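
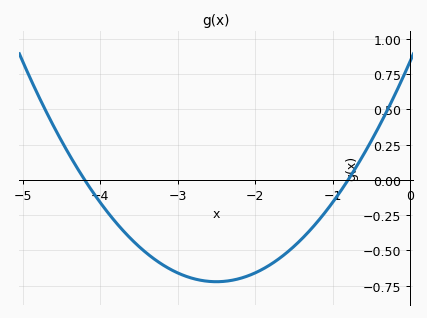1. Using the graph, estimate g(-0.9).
-0.083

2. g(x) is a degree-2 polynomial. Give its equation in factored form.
y = 0.25(x + 4.2)(x + 0.8)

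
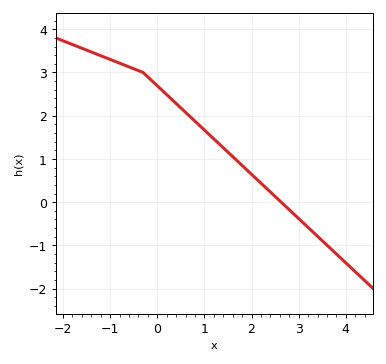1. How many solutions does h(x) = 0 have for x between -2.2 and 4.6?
1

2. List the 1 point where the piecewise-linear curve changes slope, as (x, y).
(-0.3, 3)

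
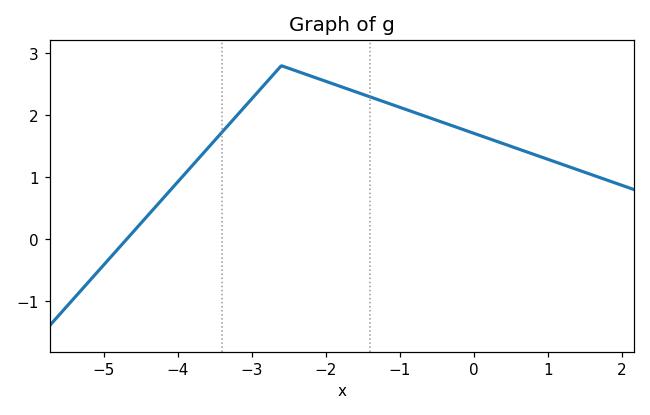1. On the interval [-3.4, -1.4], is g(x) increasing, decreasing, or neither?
neither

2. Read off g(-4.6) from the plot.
0.115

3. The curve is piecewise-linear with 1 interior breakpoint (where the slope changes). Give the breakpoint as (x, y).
(-2.6, 2.8)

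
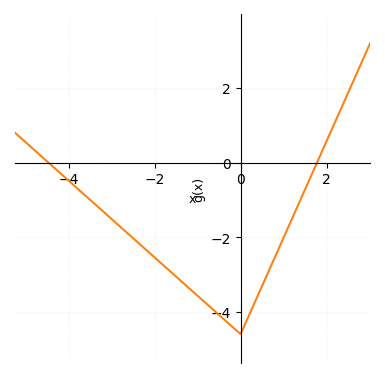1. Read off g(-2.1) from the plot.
-2.4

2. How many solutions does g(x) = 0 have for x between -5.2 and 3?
2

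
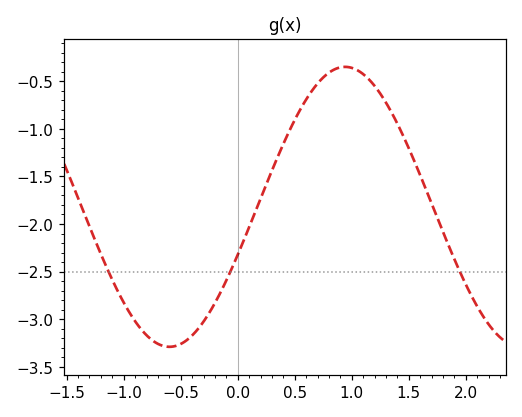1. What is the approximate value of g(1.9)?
-2.35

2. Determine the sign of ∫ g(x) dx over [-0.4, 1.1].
negative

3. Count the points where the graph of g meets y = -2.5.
3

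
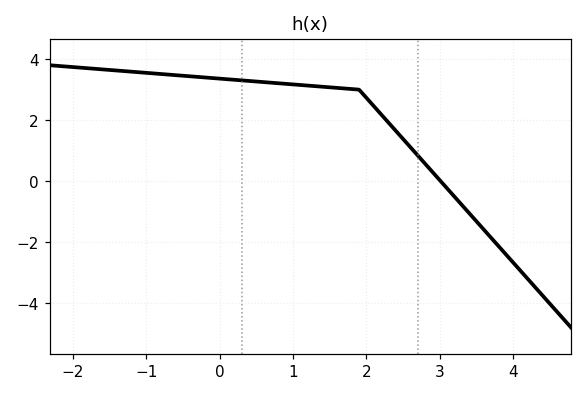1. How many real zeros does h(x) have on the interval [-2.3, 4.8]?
1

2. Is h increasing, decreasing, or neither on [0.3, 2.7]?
decreasing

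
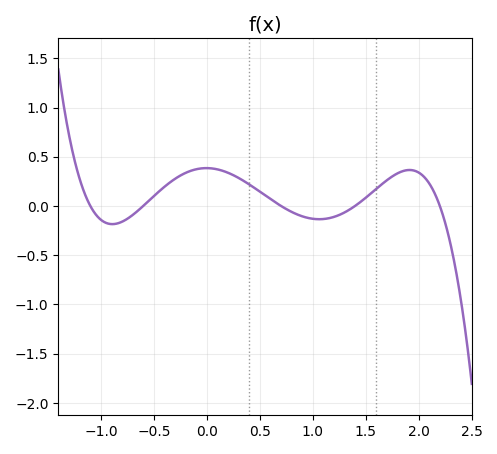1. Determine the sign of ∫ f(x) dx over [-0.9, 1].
positive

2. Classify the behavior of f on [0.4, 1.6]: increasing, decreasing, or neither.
neither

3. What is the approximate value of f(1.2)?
-0.112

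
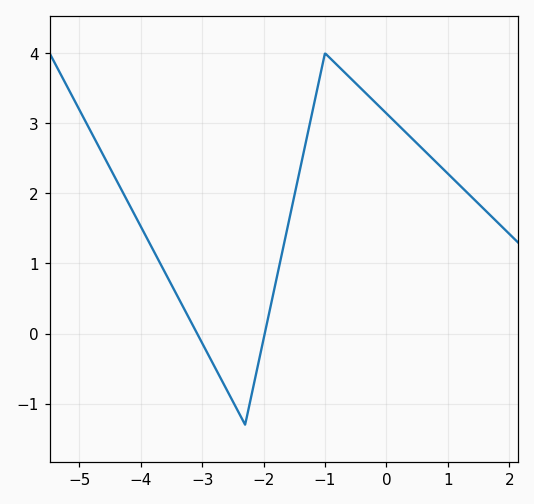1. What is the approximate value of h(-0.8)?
3.8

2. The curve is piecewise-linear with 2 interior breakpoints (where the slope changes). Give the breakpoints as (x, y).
(-2.3, -1.3); (-1, 4)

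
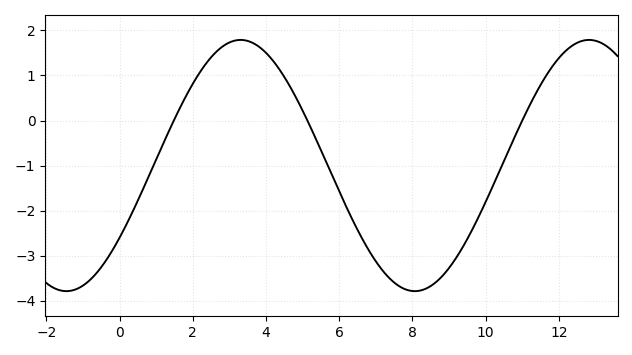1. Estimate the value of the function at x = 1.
-0.863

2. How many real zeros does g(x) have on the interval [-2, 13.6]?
3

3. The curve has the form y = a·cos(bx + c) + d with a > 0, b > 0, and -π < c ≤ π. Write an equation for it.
y = 2.79cos(0.66x - 2.18) - 1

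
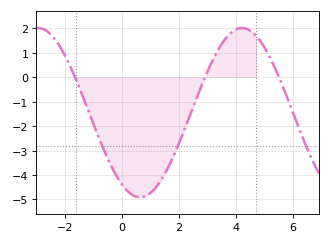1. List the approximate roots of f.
-1.64, 2.91, 5.5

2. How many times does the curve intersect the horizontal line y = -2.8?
3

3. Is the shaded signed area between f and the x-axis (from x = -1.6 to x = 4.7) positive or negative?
negative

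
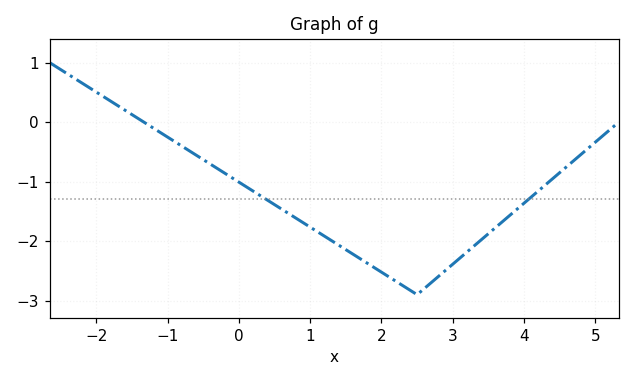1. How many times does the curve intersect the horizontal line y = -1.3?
2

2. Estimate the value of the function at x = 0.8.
-1.6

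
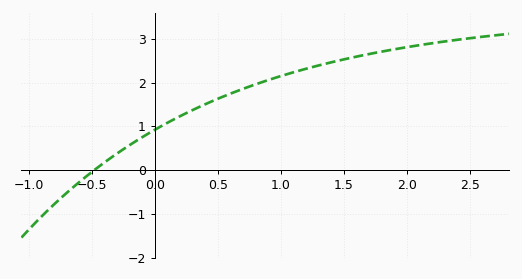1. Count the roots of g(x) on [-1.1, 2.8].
1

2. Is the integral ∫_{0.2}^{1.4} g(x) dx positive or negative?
positive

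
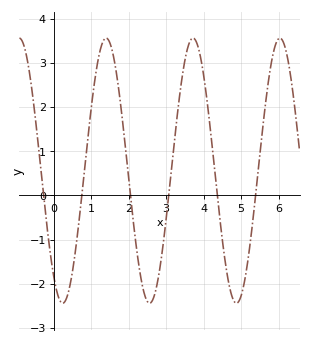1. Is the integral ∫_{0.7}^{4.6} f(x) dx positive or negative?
positive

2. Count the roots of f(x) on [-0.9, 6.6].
6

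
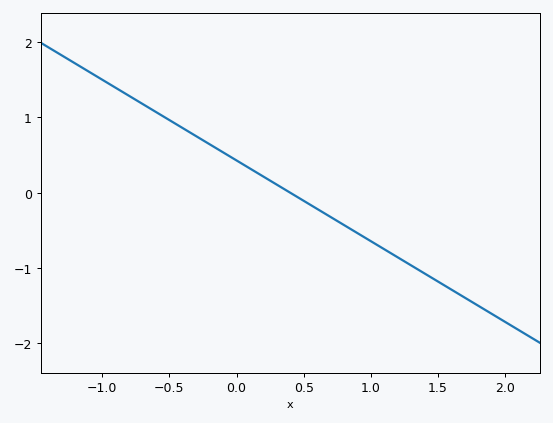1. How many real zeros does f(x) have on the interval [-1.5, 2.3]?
1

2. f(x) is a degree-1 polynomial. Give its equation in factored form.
y = -1.07(x - 0.4)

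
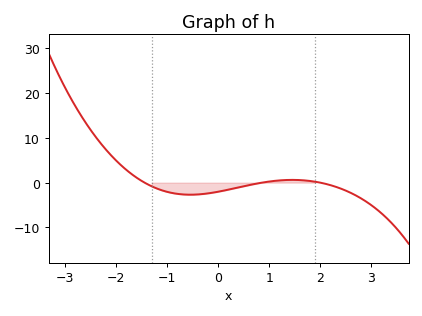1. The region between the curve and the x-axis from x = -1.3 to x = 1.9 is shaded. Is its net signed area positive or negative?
negative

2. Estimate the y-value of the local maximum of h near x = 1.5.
0.611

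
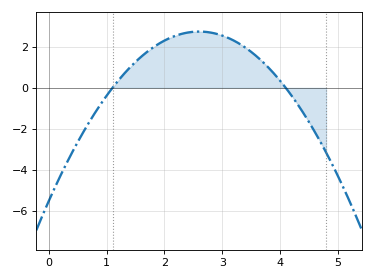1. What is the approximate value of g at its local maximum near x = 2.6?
2.8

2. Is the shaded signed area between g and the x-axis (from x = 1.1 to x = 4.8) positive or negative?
positive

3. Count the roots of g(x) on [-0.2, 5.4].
2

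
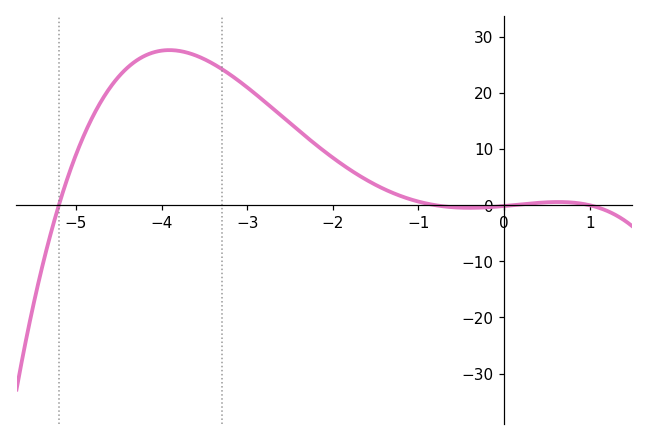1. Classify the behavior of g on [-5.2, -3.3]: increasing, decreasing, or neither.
neither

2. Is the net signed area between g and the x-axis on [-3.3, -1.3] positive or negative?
positive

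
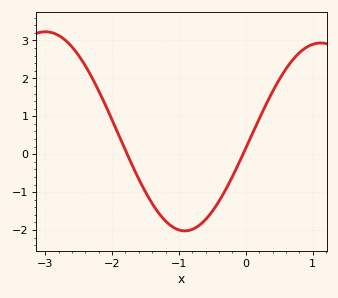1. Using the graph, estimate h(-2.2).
1.67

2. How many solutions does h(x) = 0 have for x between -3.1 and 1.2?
2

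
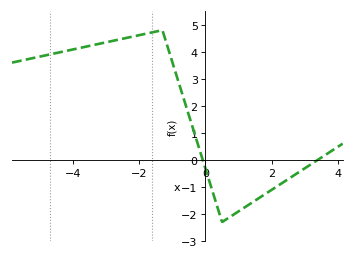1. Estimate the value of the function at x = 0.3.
-1.5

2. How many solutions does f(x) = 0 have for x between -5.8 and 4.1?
2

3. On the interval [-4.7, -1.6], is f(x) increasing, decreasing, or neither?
increasing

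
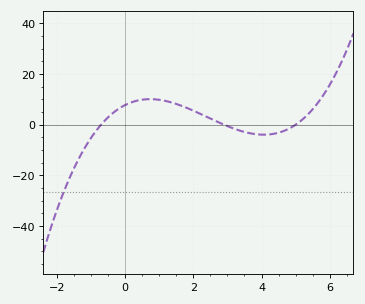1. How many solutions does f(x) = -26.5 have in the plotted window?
1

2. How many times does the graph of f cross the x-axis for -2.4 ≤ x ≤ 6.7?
3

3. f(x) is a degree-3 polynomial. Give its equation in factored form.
y = 0.76(x + 0.7)(x - 2.9)(x - 5)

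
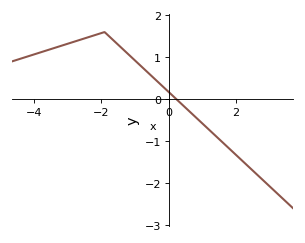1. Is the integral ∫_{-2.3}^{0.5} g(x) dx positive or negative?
positive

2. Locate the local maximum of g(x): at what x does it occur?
-1.9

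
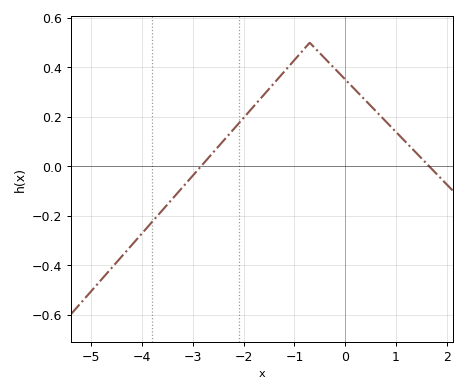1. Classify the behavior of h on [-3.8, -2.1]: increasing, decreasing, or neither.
increasing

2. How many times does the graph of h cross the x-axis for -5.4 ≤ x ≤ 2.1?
2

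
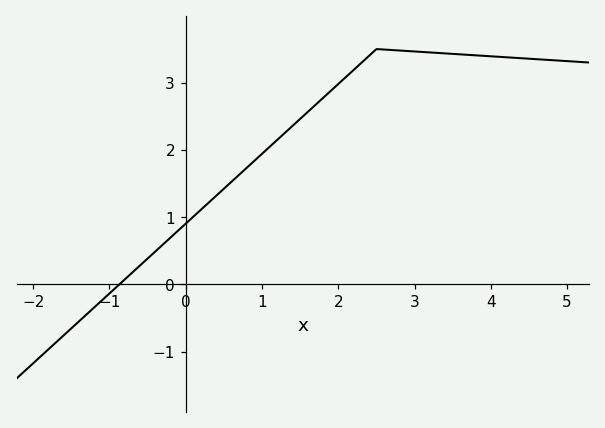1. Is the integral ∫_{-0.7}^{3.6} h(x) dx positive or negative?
positive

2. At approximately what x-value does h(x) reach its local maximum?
2.6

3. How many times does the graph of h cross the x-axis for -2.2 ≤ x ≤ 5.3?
1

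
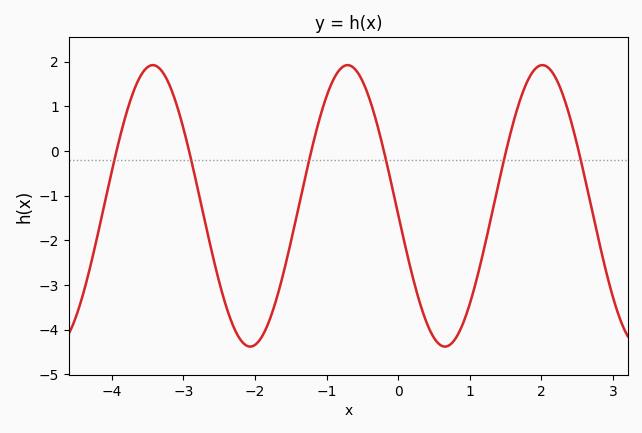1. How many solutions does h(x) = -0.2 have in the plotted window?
6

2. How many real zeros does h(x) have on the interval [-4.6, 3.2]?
6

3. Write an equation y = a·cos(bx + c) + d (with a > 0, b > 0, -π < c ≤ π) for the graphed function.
y = 3.15cos(2.31x + 1.63) - 1.23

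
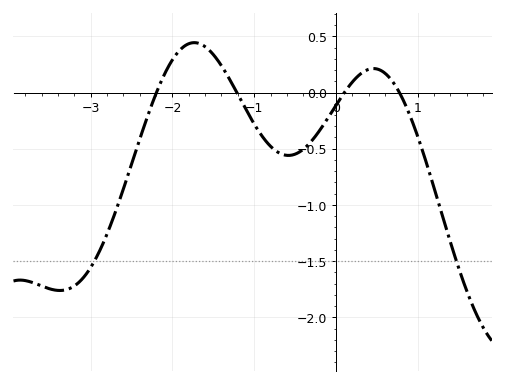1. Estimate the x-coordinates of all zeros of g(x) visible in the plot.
-2.19, -1.21, 0.104, 0.777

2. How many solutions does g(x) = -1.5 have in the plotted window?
2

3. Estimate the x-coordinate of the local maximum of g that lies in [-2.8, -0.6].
-1.73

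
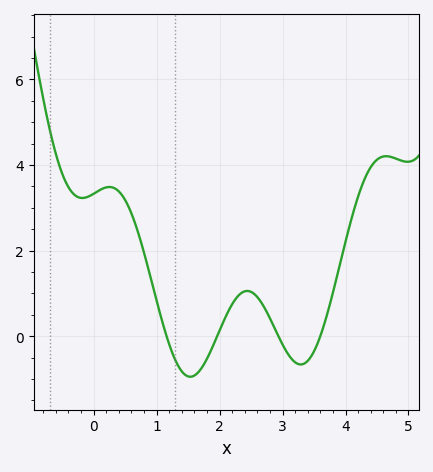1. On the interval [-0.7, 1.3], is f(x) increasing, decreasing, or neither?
neither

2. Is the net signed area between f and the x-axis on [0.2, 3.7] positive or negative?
positive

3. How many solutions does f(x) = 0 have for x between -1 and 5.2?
4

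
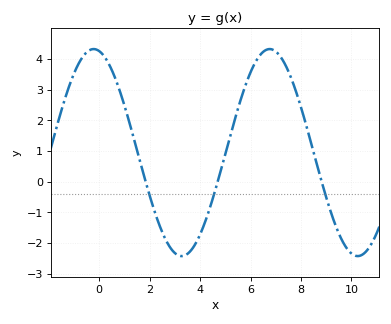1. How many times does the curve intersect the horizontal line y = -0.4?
3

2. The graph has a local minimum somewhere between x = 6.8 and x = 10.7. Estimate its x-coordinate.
10.2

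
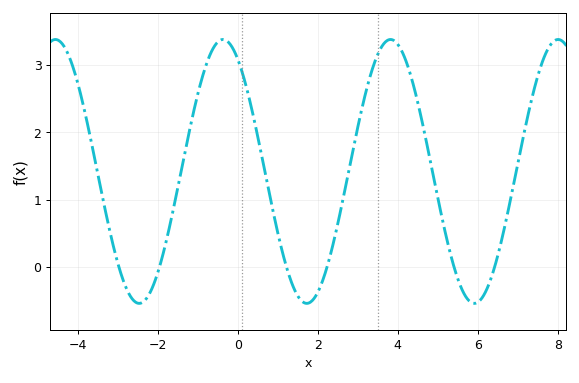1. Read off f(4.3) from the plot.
2.9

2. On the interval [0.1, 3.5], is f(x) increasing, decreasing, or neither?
neither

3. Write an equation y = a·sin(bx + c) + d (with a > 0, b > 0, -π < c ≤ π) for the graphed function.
y = 1.96sin(1.5x + 2.1) + 1.42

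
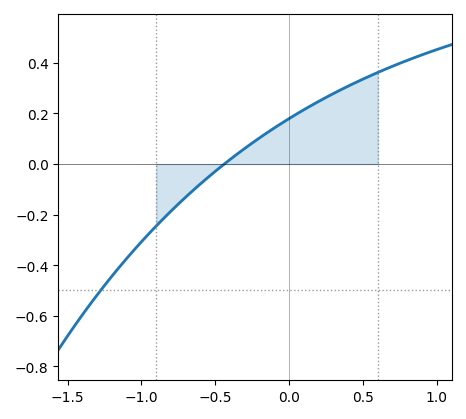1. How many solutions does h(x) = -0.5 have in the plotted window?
1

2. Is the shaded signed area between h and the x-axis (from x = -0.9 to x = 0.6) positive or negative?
positive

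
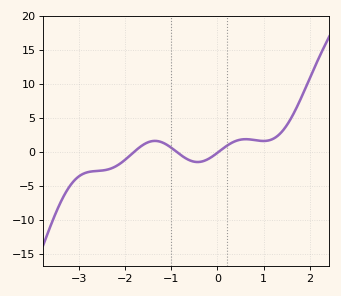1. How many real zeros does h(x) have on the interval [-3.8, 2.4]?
3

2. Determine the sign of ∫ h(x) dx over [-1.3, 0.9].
positive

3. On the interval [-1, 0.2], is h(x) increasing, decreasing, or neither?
neither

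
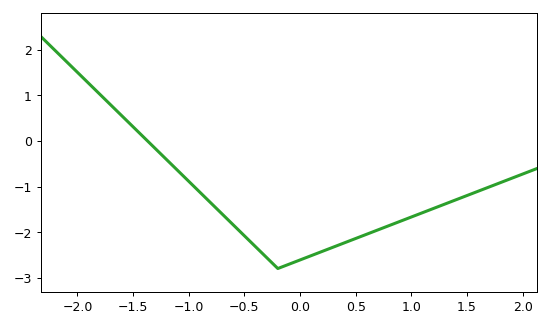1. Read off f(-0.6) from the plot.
-1.8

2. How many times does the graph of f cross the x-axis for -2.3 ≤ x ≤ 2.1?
1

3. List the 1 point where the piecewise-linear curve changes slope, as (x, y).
(-0.2, -2.8)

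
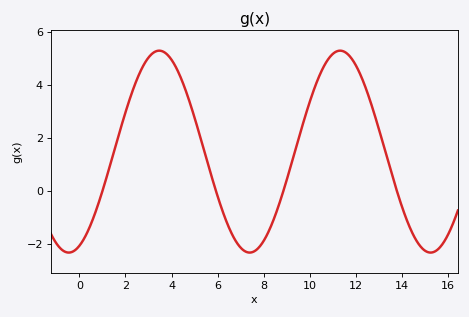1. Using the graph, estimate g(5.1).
2.46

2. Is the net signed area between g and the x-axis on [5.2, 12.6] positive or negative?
positive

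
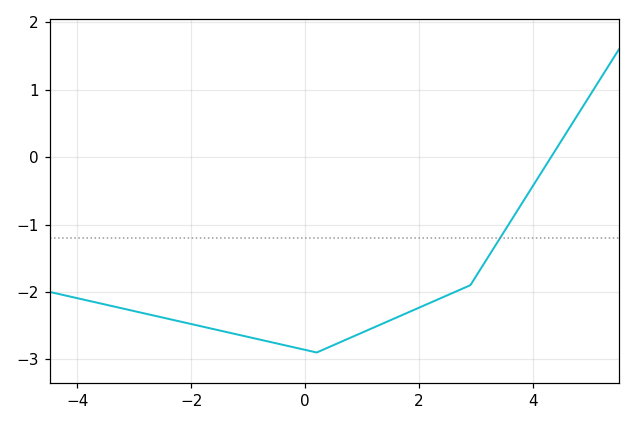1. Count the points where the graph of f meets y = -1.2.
1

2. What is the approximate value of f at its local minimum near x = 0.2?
-2.9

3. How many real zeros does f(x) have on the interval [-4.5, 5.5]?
1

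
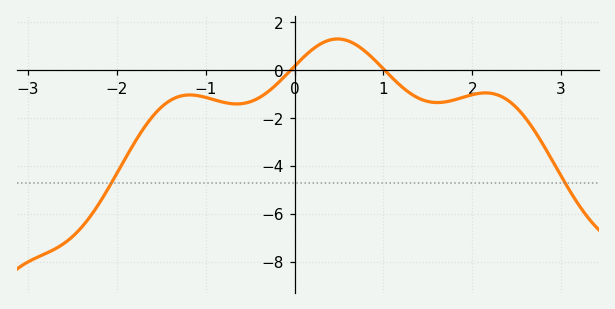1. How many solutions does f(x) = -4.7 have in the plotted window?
2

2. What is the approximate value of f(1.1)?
-0.4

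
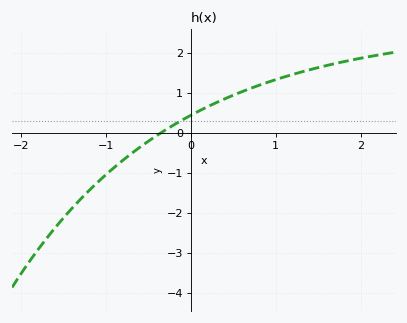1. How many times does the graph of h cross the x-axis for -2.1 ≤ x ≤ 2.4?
1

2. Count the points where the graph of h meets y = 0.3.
1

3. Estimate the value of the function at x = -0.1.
0.3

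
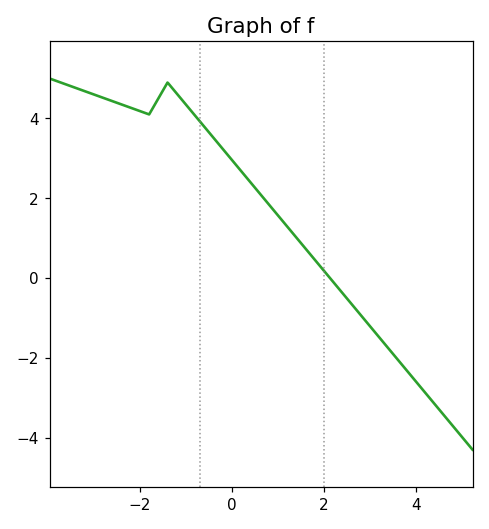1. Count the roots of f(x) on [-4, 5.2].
1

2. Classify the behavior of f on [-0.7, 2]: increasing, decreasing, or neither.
decreasing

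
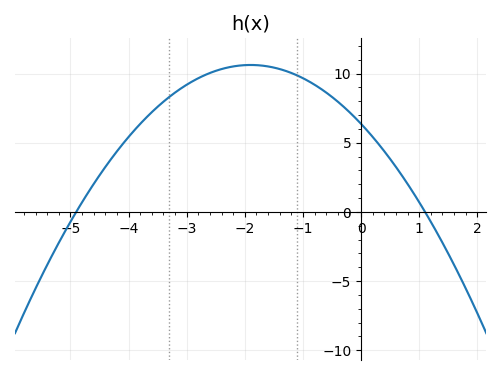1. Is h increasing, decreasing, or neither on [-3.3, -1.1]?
neither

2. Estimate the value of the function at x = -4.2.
4.5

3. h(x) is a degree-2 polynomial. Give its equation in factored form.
y = -1.18(x + 4.9)(x - 1.1)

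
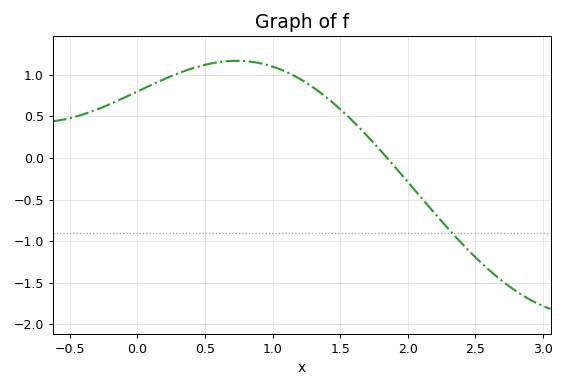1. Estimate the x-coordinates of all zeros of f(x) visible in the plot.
1.85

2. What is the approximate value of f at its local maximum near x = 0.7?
1.15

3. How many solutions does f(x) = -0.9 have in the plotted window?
1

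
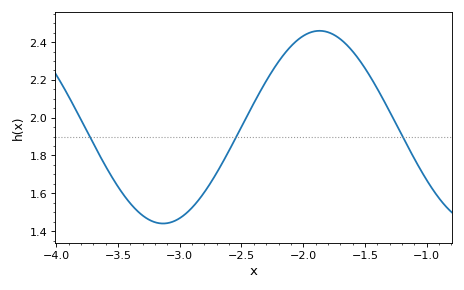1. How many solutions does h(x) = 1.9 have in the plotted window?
3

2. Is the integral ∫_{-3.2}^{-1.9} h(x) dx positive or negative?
positive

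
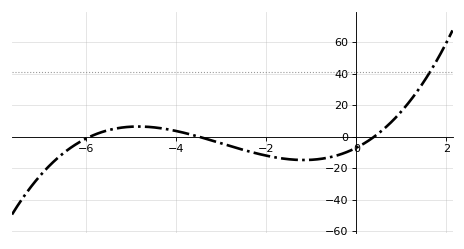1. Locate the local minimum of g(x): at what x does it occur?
-1.2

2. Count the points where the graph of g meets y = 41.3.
1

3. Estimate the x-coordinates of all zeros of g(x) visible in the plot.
-6, -3.6, 0.4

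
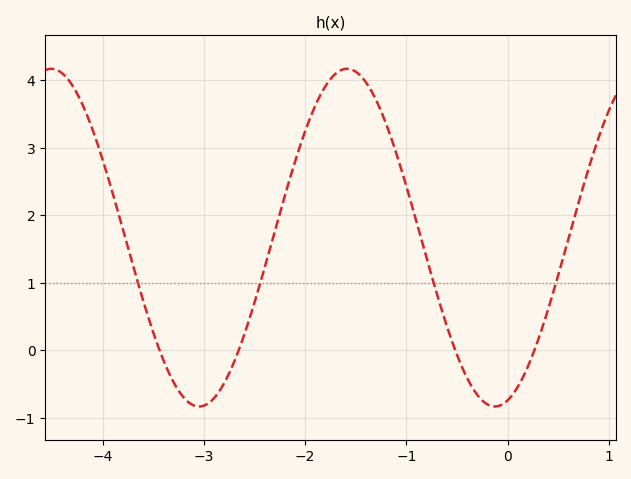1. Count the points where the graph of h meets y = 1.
4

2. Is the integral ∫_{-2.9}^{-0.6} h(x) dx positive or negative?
positive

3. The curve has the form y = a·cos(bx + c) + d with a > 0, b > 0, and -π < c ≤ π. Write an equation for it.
y = 2.5cos(2.15x - 2.87) + 1.67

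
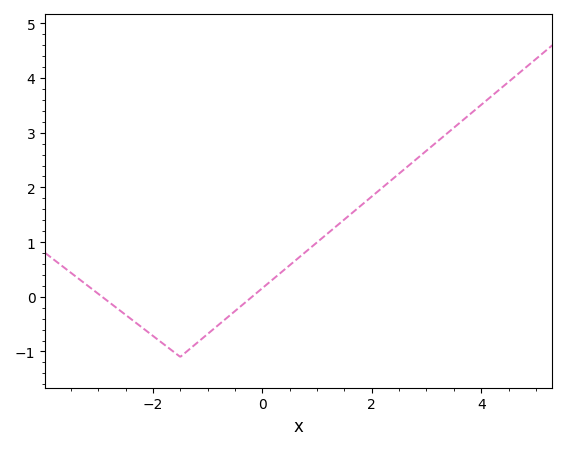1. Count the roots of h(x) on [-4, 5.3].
2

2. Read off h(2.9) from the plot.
2.6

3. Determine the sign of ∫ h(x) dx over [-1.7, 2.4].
positive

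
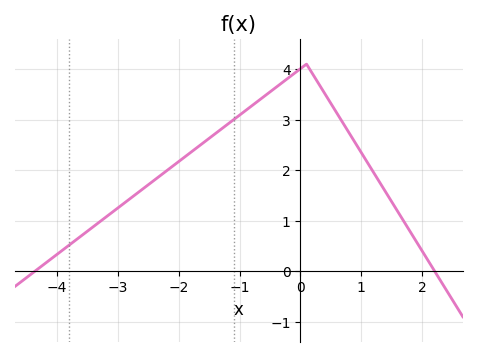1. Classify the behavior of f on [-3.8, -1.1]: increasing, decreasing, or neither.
increasing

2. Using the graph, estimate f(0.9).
2.54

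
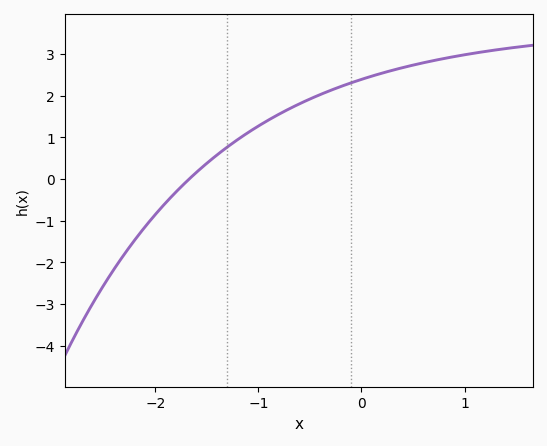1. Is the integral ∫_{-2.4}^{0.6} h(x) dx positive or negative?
positive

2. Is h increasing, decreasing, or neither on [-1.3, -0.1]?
increasing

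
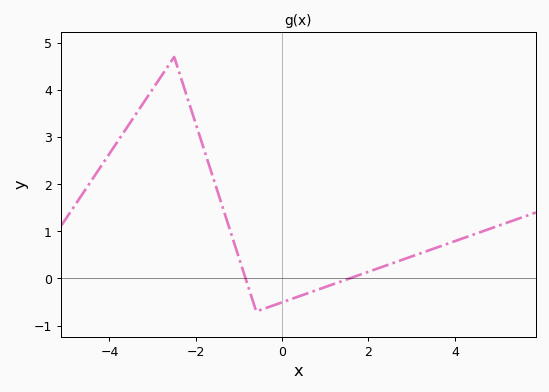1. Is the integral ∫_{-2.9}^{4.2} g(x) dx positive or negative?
positive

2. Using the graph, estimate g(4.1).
0.823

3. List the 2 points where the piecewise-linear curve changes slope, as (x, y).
(-2.5, 4.7); (-0.6, -0.7)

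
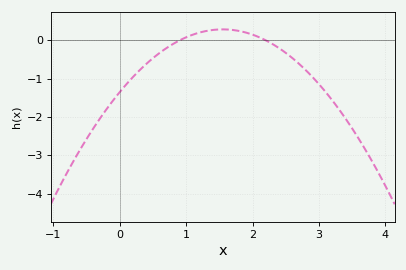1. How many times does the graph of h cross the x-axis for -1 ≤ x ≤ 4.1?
2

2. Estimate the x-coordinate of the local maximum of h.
1.55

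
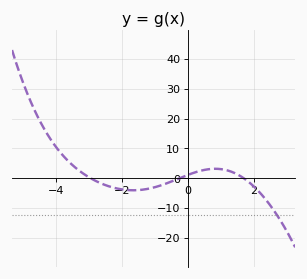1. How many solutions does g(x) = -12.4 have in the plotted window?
1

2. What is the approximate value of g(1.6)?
0.664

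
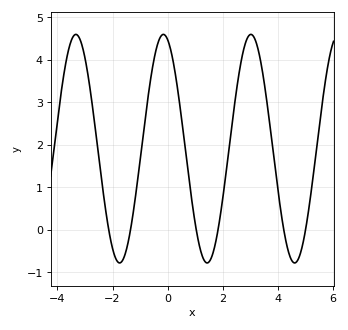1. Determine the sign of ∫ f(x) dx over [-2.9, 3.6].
positive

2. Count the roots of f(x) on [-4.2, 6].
6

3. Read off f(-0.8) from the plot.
2.7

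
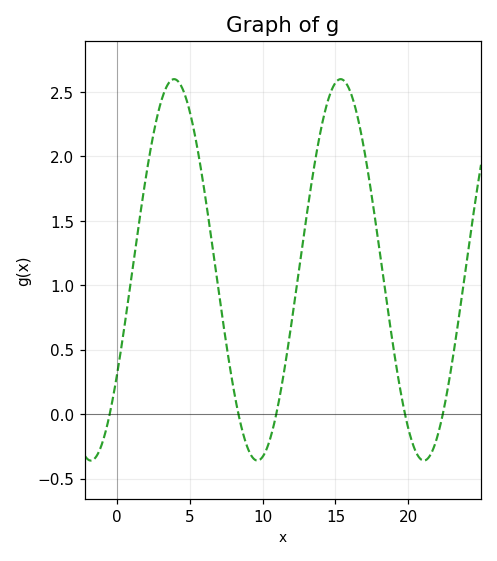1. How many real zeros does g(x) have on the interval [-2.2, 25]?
5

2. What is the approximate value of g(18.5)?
0.9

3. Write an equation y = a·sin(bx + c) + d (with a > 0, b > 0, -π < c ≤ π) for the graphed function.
y = 1.48sin(0.55x - 0.59) + 1.12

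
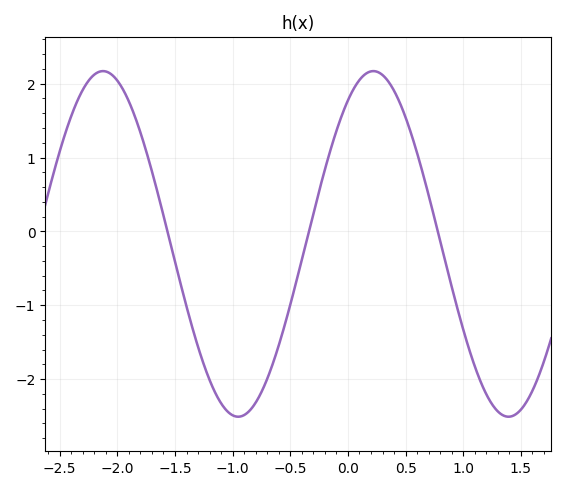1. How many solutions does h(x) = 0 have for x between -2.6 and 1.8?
3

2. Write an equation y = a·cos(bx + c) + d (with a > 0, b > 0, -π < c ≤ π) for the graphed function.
y = 2.34cos(2.68x - 0.59) - 0.17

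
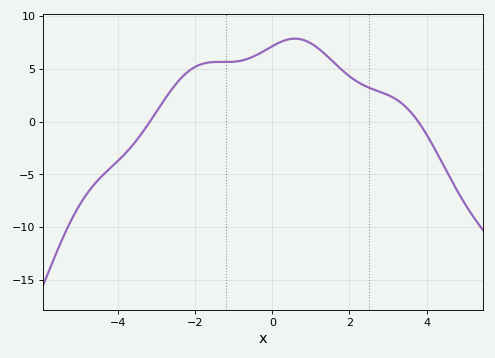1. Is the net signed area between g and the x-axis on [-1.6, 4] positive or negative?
positive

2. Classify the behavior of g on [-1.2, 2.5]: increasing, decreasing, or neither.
neither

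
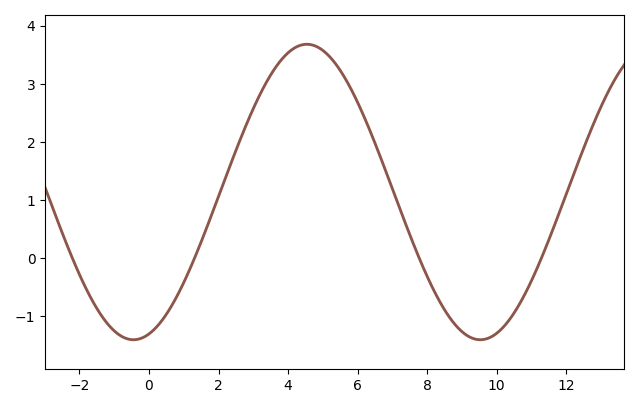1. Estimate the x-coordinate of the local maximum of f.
4.54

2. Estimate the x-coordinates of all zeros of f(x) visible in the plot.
-2.2, 1.31, 7.77, 11.3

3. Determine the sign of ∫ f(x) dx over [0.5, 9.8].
positive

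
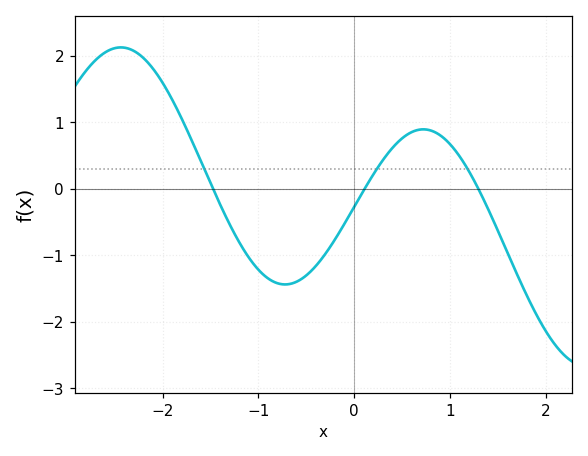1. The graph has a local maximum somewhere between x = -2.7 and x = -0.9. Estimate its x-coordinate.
-2.44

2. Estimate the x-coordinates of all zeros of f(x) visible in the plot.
-1.47, 0.11, 1.3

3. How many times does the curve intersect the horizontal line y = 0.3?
3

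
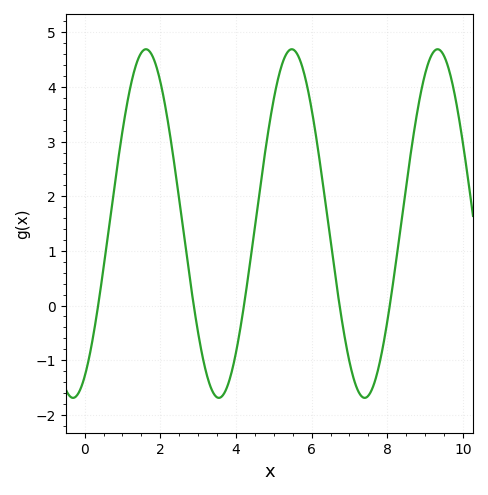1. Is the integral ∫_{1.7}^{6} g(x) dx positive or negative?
positive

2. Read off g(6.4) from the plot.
1.71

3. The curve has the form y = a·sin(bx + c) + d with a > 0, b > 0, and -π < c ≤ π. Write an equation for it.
y = 3.19sin(1.63x - 1.07) + 1.5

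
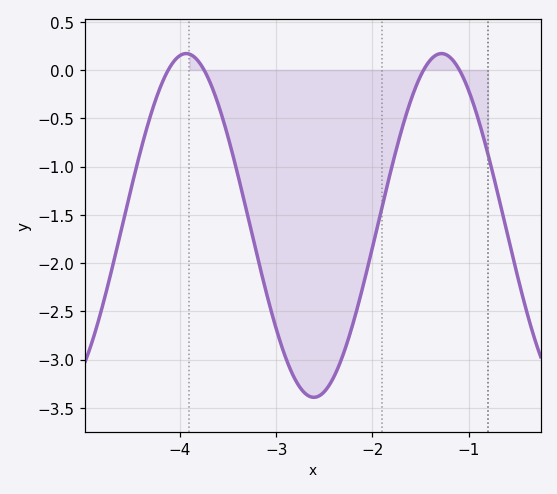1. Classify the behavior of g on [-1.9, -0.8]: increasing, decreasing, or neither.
neither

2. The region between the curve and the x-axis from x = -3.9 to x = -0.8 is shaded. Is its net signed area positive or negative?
negative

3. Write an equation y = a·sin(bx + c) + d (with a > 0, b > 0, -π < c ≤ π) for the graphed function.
y = 1.78sin(2.4x - 1.7) - 1.61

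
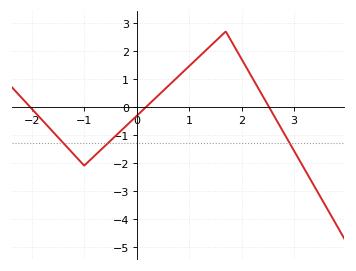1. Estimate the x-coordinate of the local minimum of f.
-1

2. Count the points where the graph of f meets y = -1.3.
3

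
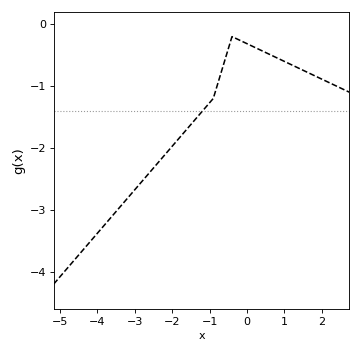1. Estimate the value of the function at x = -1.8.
-1.83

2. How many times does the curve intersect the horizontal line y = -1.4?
1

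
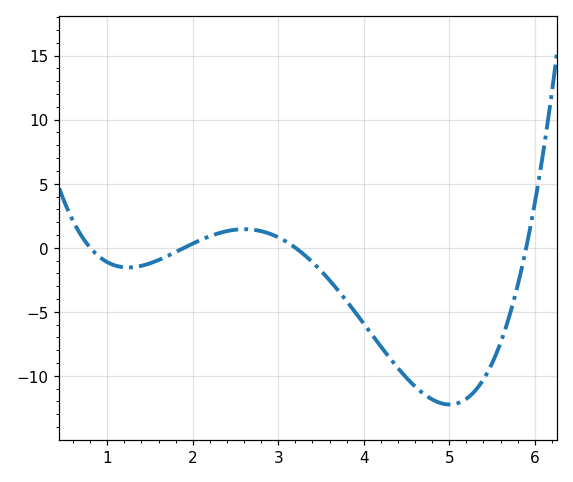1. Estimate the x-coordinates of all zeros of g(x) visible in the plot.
0.8, 1.9, 3.2, 5.9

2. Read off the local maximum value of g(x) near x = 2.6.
1.45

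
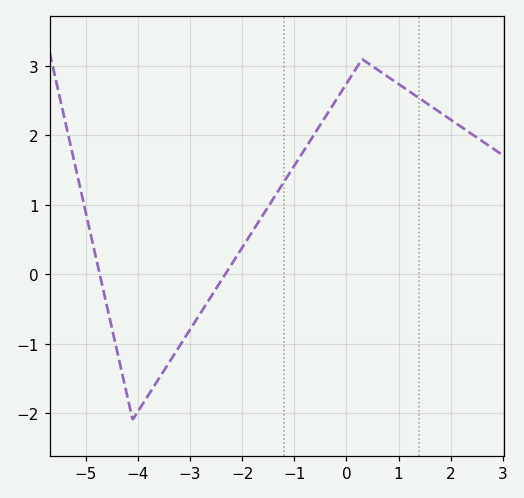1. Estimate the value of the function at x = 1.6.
2.43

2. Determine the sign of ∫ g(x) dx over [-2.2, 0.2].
positive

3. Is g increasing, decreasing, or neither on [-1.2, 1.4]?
neither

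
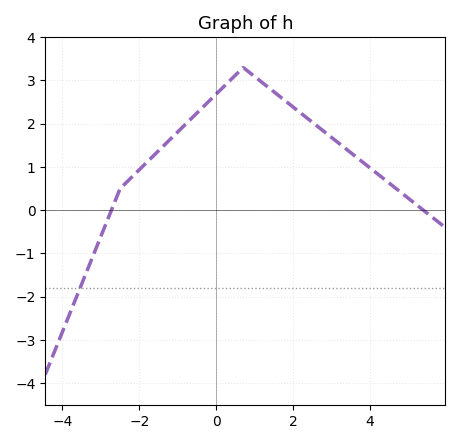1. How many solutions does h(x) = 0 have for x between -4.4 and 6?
2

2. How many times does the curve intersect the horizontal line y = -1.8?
1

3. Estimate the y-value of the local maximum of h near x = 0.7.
3.3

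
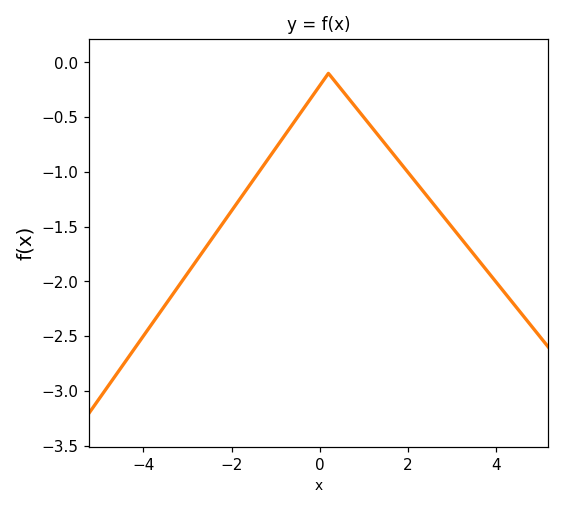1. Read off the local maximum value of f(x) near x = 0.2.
-0.1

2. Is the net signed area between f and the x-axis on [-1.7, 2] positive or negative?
negative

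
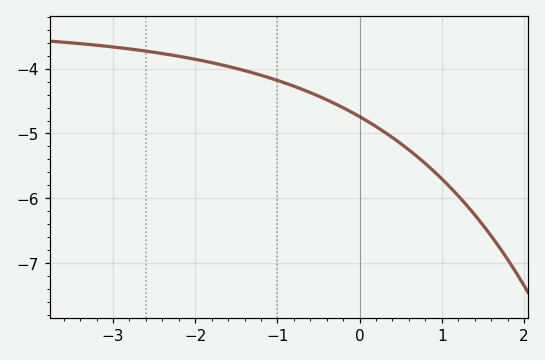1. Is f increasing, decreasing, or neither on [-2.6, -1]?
decreasing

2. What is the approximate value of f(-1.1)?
-4.14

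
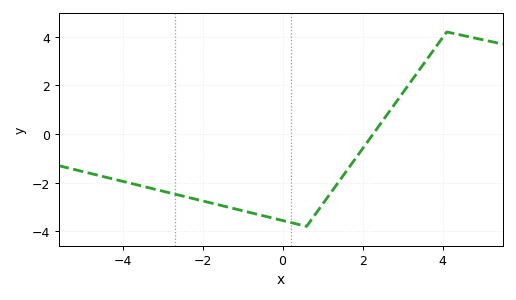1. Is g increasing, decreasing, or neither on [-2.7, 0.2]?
decreasing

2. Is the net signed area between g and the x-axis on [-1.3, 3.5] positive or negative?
negative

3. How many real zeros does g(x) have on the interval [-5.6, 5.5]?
1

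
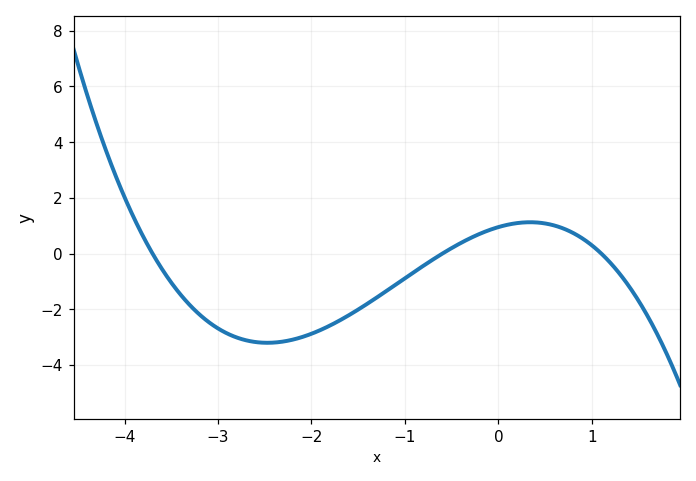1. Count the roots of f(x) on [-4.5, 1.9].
3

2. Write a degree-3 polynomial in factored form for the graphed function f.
y = -0.39(x + 3.7)(x + 0.6)(x - 1.1)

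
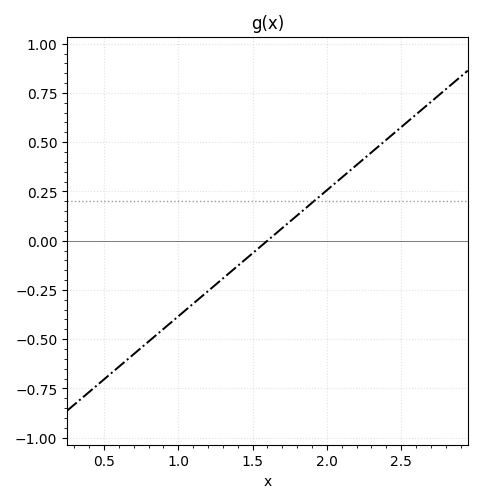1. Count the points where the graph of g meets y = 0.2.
1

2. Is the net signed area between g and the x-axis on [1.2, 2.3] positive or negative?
positive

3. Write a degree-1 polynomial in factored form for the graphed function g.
y = 0.64(x - 1.6)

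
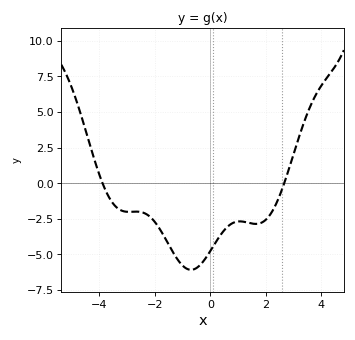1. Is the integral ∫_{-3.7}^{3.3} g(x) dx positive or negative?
negative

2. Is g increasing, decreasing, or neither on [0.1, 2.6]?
neither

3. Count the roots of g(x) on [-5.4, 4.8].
2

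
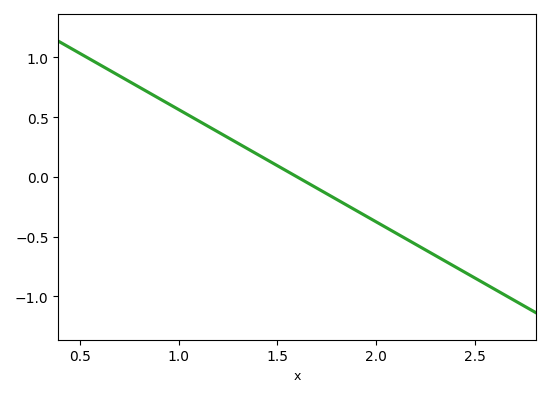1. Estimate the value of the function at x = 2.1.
-0.45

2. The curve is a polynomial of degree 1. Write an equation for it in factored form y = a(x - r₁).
y = -0.94(x - 1.6)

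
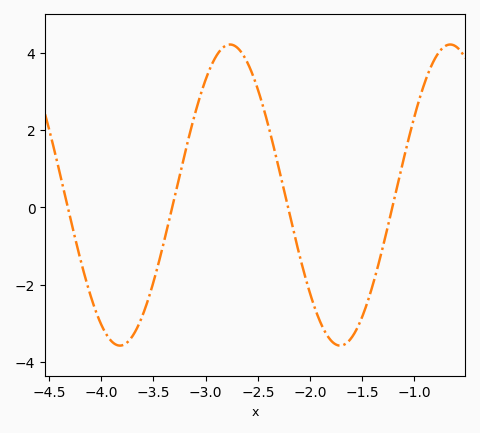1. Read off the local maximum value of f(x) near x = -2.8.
4.2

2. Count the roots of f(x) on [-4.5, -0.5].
4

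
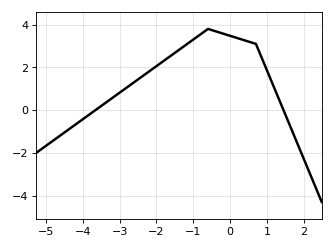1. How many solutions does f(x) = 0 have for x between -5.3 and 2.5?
2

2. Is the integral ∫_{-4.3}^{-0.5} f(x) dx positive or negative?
positive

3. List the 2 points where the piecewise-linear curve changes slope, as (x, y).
(-0.6, 3.8); (0.7, 3.1)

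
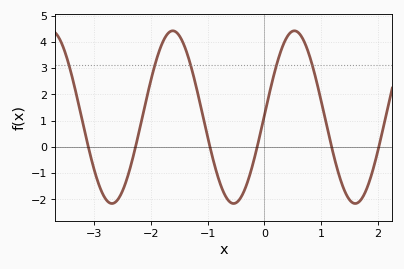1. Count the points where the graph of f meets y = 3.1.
5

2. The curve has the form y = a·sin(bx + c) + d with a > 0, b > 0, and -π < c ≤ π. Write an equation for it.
y = 3.29sin(2.9x + 0.02) + 1.13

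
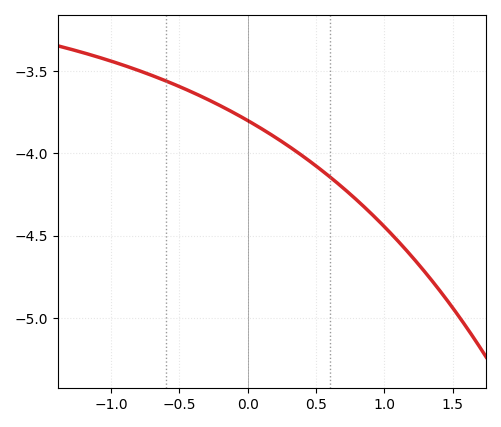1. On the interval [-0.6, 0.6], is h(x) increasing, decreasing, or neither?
decreasing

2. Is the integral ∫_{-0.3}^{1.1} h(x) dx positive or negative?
negative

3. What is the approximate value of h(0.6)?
-4.15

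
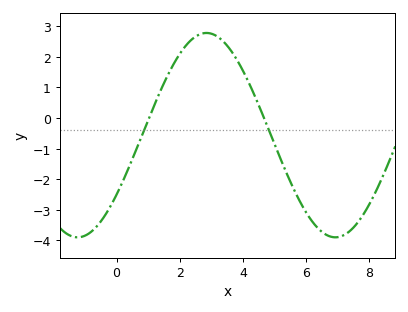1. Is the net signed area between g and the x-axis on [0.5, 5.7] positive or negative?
positive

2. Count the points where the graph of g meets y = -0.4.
2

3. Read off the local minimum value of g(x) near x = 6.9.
-3.9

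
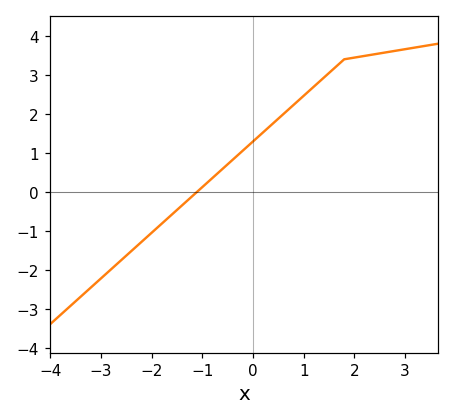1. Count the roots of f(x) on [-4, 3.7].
1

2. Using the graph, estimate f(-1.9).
-0.927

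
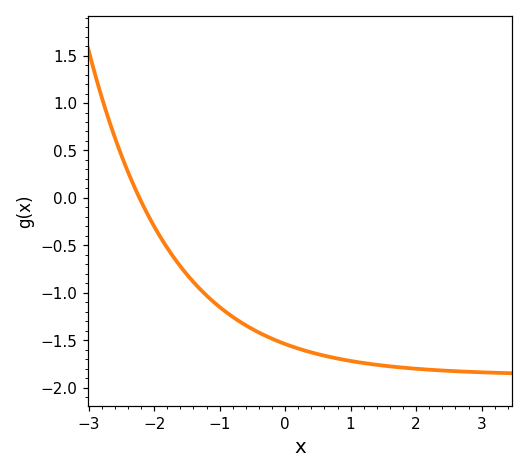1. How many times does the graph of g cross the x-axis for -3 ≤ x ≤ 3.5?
1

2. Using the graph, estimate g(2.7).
-1.85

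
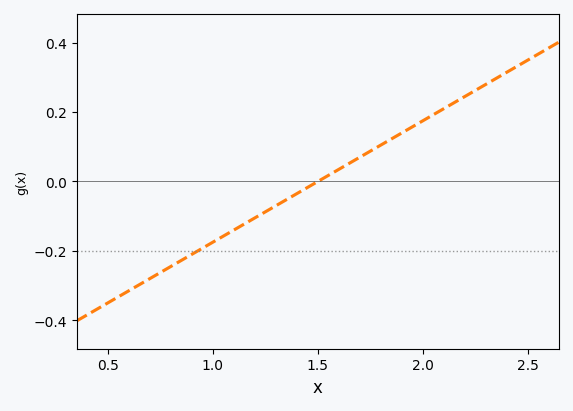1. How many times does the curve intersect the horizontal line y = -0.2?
1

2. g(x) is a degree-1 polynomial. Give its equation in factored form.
y = 0.35(x - 1.5)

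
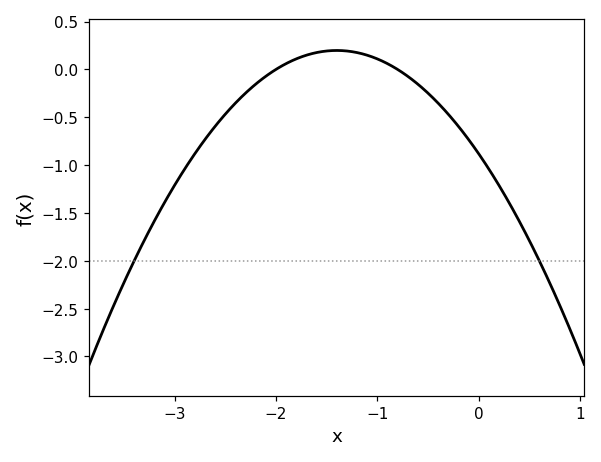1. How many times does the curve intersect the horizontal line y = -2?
2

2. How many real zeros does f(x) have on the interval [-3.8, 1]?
2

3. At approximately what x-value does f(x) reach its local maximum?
-1.4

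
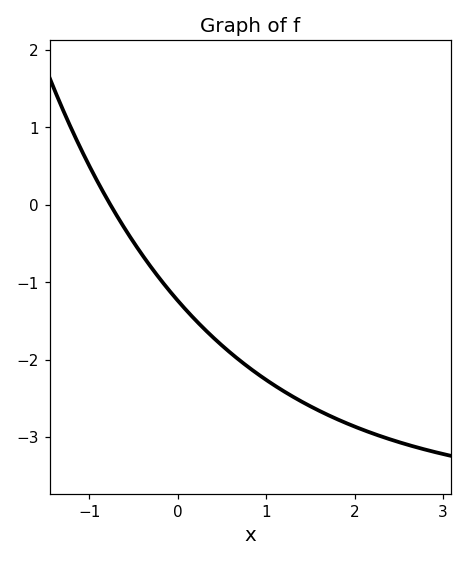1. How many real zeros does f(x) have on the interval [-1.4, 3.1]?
1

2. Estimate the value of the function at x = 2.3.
-3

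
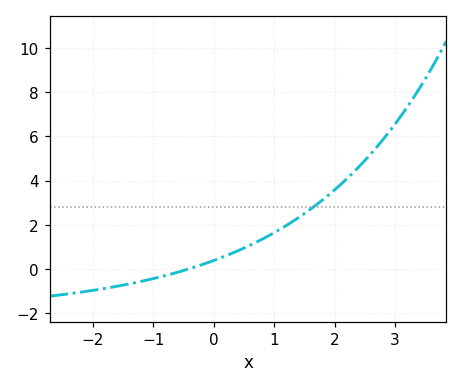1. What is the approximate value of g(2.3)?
4.34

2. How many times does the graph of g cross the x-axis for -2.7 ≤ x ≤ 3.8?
1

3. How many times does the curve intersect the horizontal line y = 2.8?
1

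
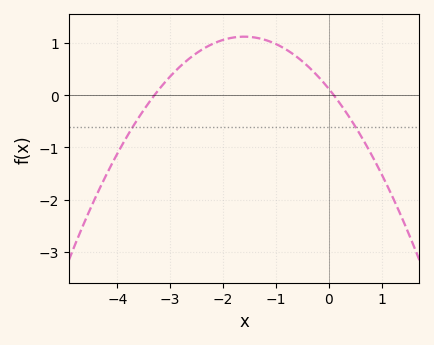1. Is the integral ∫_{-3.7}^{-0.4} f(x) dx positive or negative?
positive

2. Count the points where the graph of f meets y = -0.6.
2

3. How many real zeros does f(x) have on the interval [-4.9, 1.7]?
2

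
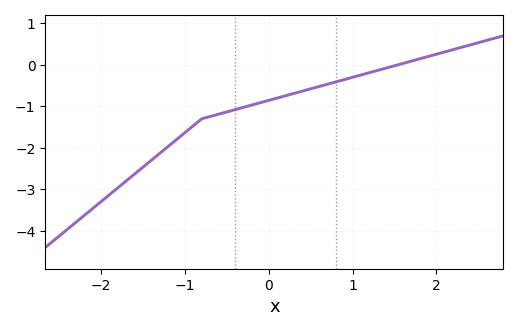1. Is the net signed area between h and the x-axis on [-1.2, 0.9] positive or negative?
negative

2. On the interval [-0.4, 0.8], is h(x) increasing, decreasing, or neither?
increasing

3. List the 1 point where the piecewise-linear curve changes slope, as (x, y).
(-0.8, -1.3)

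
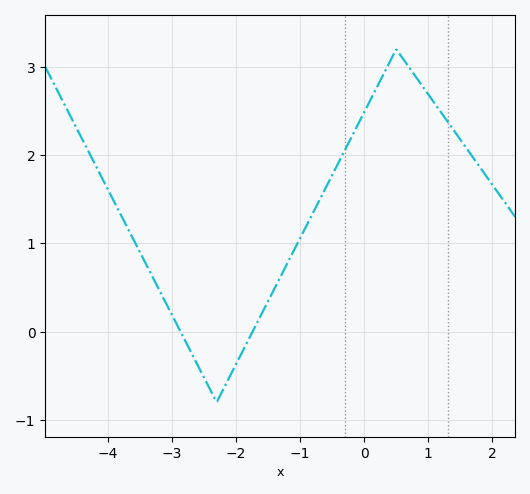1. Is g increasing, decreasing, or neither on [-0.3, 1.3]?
neither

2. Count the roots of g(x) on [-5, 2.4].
2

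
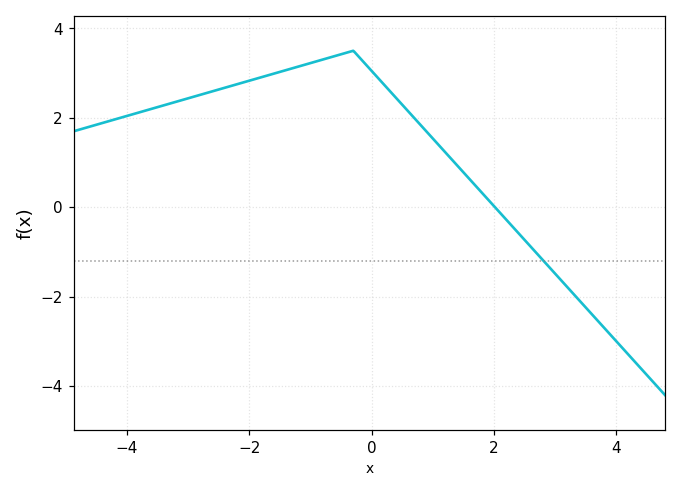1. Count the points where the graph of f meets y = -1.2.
1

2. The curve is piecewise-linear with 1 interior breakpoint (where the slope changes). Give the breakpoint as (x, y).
(-0.3, 3.5)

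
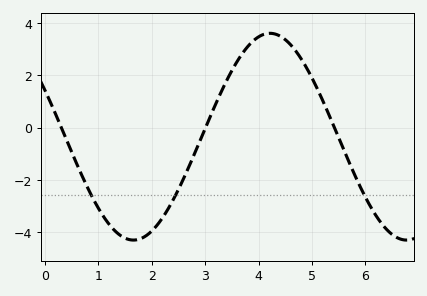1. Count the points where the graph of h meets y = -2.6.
3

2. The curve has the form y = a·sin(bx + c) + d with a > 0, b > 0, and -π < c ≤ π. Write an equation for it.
y = 3.96sin(1.2x + 2.7) - 0.35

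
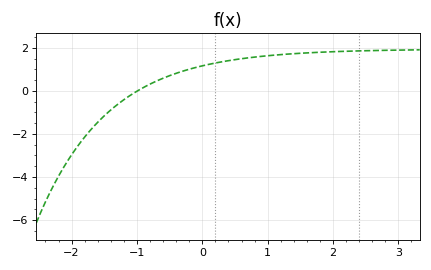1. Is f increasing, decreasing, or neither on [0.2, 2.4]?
increasing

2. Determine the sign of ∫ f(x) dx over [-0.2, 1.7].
positive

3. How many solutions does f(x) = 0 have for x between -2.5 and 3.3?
1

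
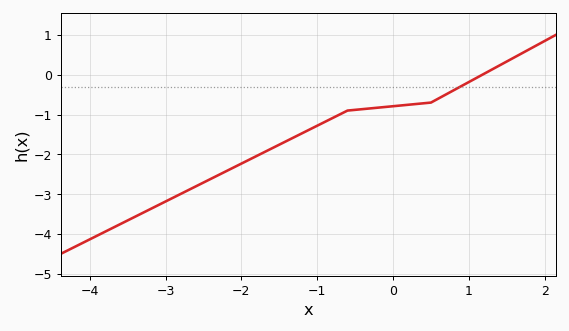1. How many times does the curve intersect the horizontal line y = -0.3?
1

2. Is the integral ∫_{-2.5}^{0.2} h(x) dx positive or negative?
negative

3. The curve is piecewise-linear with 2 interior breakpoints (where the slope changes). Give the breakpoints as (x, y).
(-0.6, -0.9); (0.5, -0.7)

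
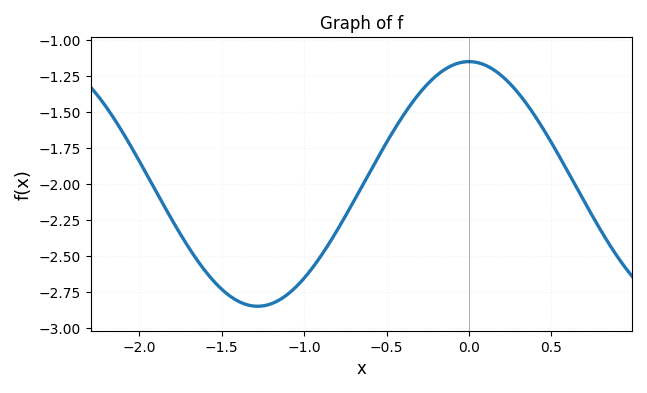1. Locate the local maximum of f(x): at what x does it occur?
0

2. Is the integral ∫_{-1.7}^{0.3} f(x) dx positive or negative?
negative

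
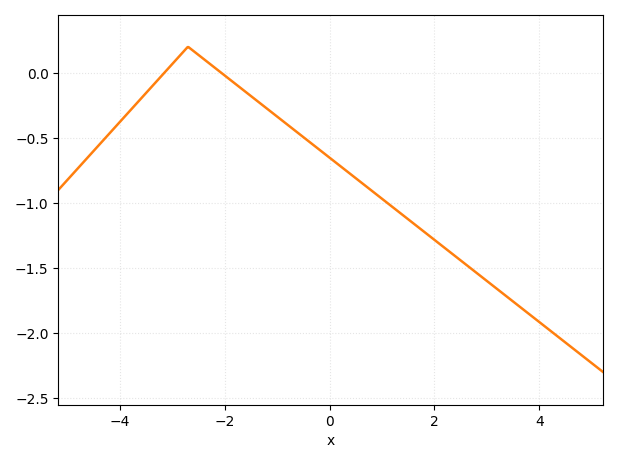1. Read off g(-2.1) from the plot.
0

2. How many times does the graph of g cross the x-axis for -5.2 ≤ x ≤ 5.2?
2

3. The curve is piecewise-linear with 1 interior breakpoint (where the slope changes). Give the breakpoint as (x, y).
(-2.7, 0.2)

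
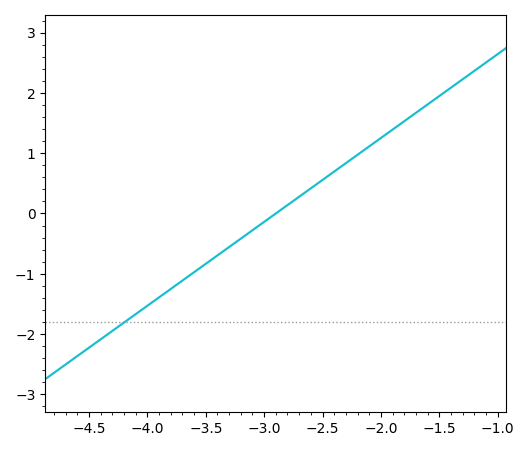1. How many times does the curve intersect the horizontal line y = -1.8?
1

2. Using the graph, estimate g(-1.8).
1.53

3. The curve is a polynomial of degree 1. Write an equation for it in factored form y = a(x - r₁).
y = 1.39(x + 2.9)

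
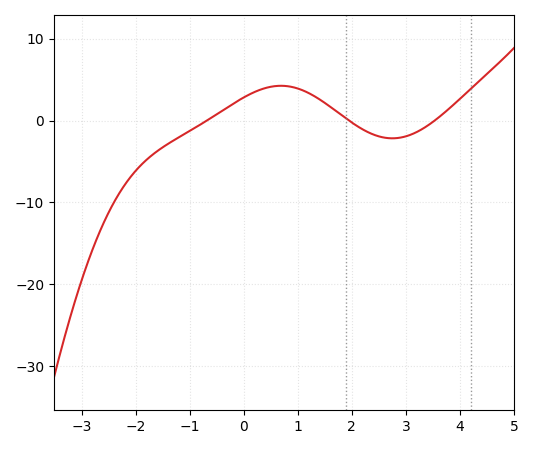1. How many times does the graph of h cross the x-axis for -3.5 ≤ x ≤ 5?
3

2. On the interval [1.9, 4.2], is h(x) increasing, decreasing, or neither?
neither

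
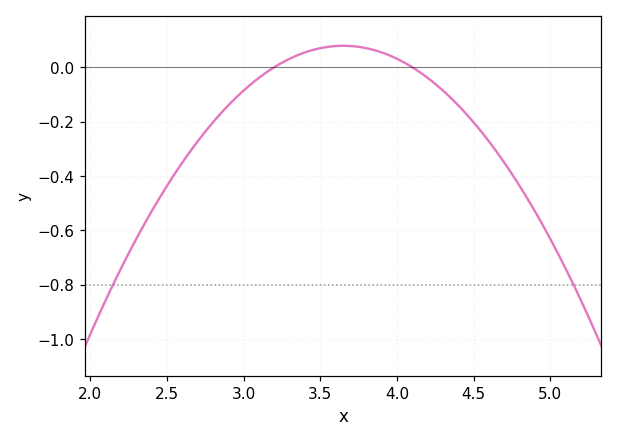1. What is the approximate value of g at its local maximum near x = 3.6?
0.079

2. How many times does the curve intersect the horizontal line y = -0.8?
2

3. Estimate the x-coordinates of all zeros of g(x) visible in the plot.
3.2, 4.1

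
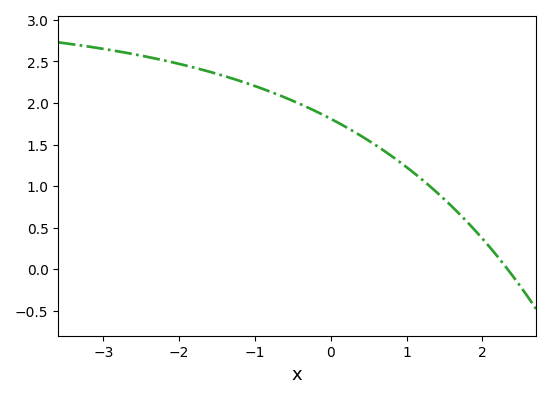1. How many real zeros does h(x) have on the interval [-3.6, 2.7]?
1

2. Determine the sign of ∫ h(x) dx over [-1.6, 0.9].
positive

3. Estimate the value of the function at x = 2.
0.369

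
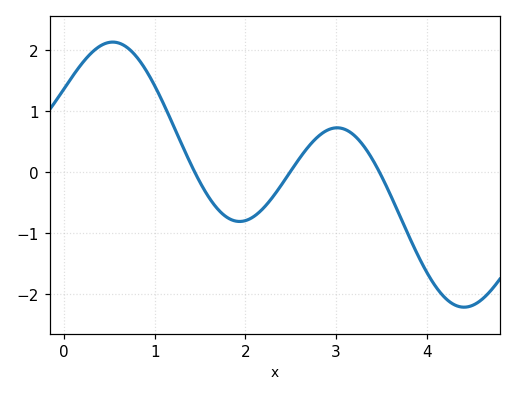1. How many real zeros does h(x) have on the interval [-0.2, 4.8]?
3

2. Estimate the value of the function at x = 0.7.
2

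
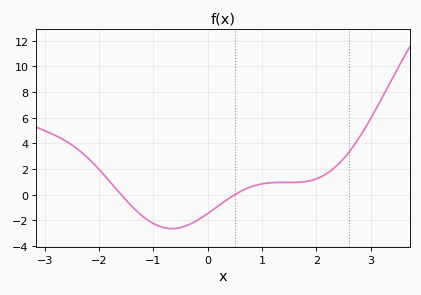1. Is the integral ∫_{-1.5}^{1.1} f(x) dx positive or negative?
negative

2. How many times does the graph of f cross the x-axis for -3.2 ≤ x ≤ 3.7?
2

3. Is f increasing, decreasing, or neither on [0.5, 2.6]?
neither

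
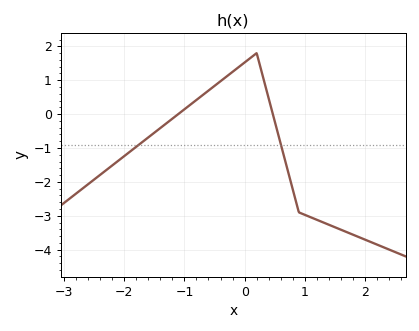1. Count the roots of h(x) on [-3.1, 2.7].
2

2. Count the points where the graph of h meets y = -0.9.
2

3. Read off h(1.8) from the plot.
-3.56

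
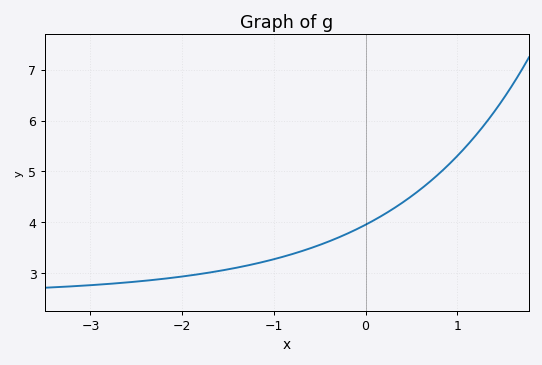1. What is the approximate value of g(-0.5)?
3.55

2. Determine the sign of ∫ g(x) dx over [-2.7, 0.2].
positive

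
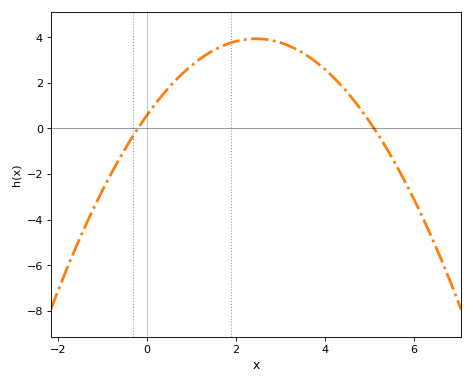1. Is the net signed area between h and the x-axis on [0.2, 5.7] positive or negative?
positive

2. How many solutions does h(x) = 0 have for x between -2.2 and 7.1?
2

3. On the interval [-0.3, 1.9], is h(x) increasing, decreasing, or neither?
increasing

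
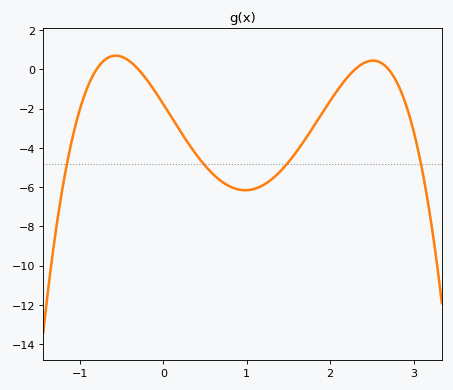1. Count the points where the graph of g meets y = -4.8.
4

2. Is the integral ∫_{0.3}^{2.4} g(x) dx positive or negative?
negative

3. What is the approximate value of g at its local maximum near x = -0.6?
0.6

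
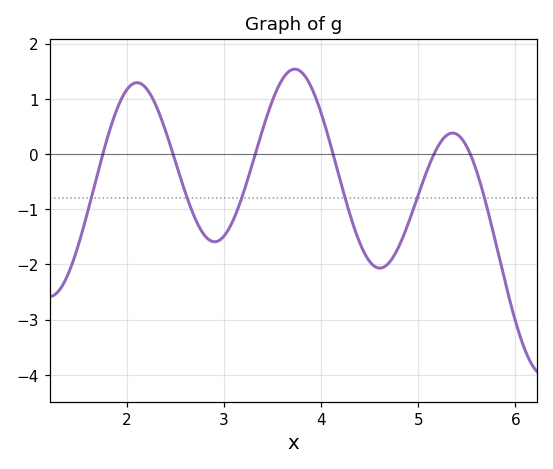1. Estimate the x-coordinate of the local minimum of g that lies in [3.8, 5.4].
4.6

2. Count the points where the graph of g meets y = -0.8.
6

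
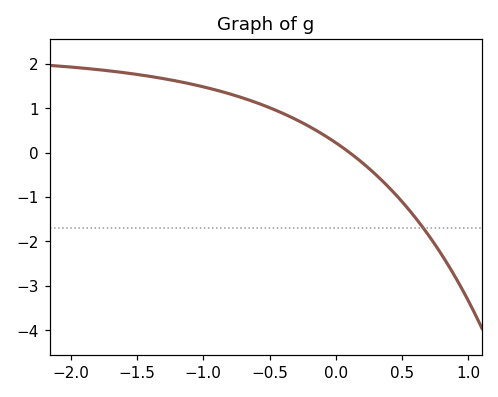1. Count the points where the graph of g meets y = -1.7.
1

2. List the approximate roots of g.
0.103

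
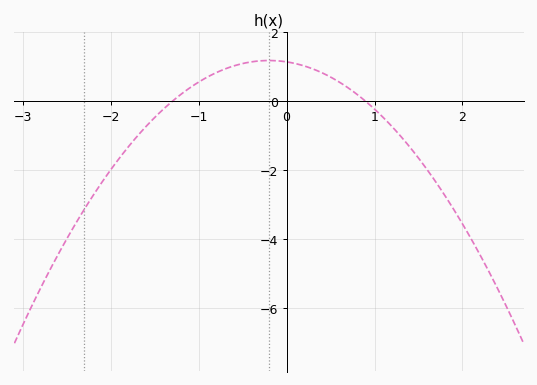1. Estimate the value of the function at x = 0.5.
0.8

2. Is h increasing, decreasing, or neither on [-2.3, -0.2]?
increasing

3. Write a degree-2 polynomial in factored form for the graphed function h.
y = -0.98(x + 1.3)(x - 0.9)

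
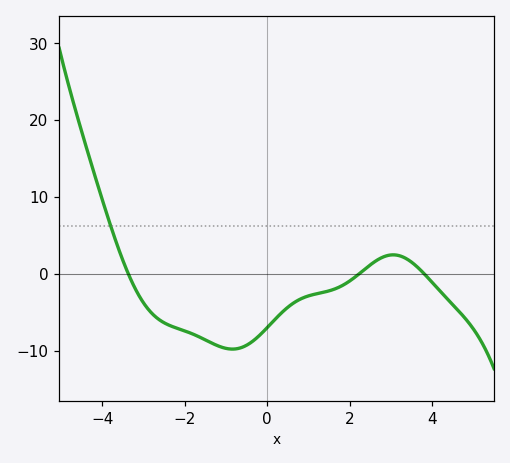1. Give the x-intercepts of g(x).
-3.37, 2.22, 3.81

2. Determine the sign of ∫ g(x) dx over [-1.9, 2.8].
negative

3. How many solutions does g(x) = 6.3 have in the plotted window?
1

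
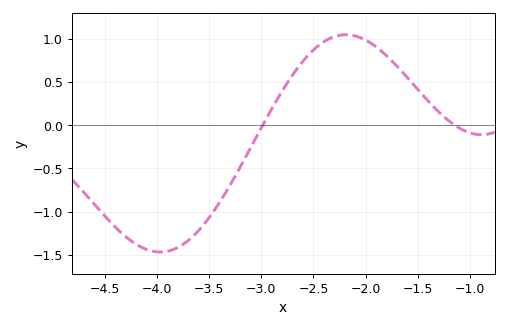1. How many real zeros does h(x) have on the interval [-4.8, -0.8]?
2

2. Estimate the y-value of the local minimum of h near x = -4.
-1.45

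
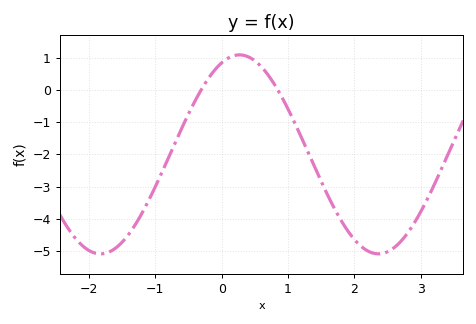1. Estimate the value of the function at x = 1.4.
-2.39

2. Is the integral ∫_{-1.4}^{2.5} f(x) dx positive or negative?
negative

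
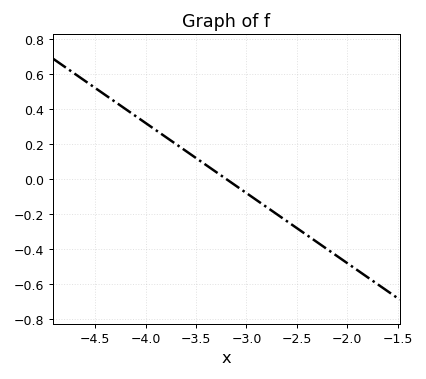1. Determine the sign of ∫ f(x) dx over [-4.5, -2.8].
positive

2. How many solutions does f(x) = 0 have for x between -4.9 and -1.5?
1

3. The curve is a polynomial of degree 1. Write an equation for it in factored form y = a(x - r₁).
y = -0.4(x + 3.2)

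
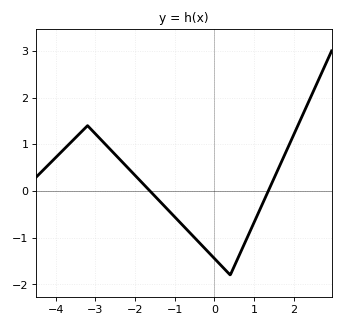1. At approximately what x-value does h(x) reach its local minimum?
0.401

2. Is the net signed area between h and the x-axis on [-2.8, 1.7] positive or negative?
negative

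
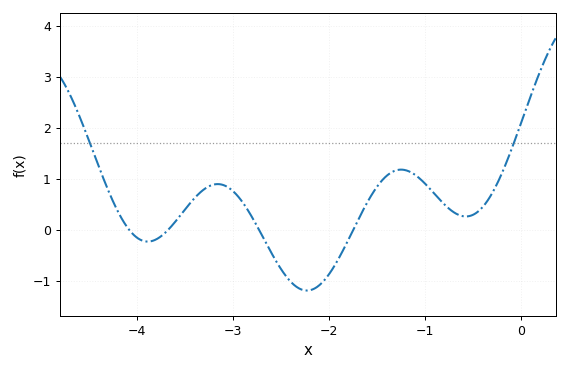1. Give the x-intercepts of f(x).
-4.08, -3.68, -2.73, -1.75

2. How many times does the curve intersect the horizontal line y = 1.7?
2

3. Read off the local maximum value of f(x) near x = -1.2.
1.18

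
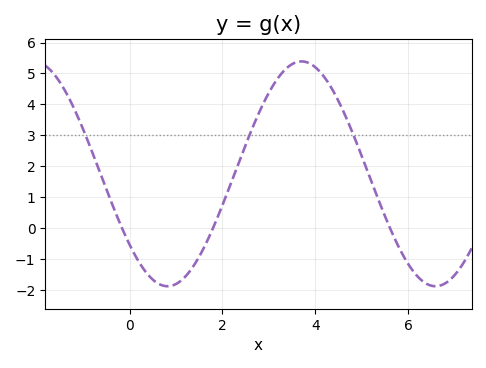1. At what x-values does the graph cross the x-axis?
-0.164, 1.8, 5.6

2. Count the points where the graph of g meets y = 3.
3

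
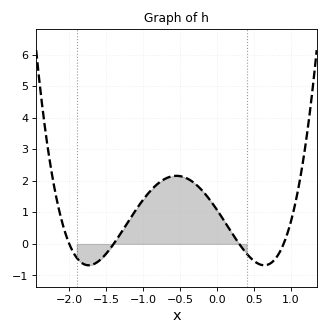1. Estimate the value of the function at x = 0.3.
0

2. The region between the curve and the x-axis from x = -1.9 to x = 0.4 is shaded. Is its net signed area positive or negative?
positive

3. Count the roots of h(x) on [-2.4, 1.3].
4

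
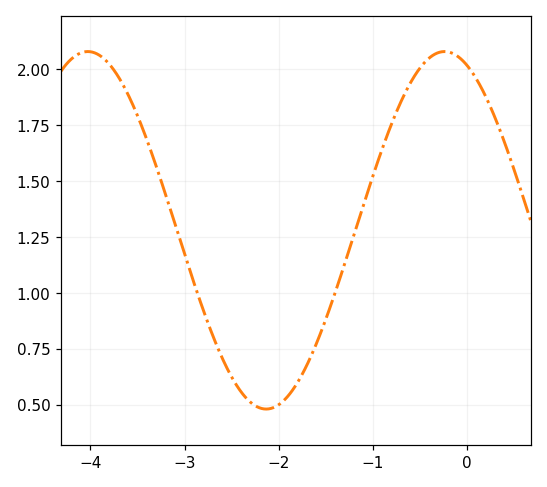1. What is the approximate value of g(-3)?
1.18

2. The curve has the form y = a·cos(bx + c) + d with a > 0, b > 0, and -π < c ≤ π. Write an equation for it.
y = 0.8cos(1.7x + 0.4) + 1.28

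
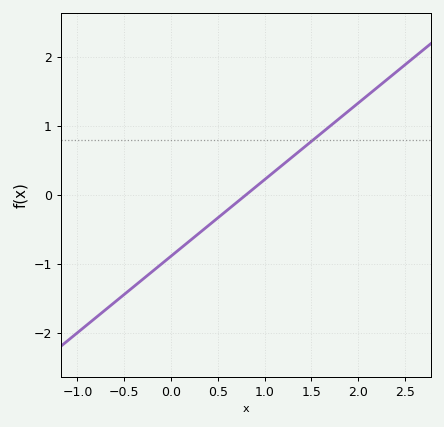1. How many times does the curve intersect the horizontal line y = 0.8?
1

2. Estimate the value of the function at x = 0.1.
-0.777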